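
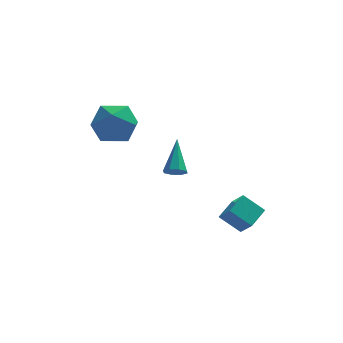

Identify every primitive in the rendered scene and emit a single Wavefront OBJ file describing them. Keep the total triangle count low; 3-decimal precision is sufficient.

v 3.211 -2.497 -2.356
v 3.588 -3.074 -1.645
v 2.363 -2.179 -1.648
v 2.74 -2.755 -0.937
v 3.82 -1.665 -2.003
v 4.197 -2.241 -1.292
v 2.972 -1.346 -1.295
v 3.349 -1.923 -0.584
v 0.887 1.399 -1.125
v 1.398 1.454 -1.253
v 1.053 2.701 0.105
v 1.156 1.693 -1.474
v 0.757 1.76 -1.491
v 0.433 1.616 -1.293
v 0.375 1.344 -0.998
v 0.617 1.104 -0.777
v 1.016 1.037 -0.76
v 1.34 1.182 -0.958
v -1.486 2.418 0.812
v -0.607 2.18 1.491
v -2.573 1.36 1.849
v -1.694 1.122 2.528
v -2.134 2.169 2.513
v -1.462 2.823 1.873
v -1.718 0.717 1.467
v -1.046 1.371 0.827
v -0.751 1.129 1.896
v -1.008 2.027 2.543
v -2.172 1.513 0.797
v -2.429 2.411 1.444
f 2 4 1
f 5 2 1
f 1 4 3
f 3 5 1
f 2 8 4
f 6 2 5
f 6 8 2
f 4 8 3
f 7 5 3
f 3 8 7
f 7 6 5
f 8 6 7
f 10 9 12
f 10 12 11
f 12 9 13
f 12 13 11
f 13 9 14
f 13 14 11
f 14 9 15
f 14 15 11
f 15 9 16
f 15 16 11
f 16 9 17
f 16 17 11
f 17 9 18
f 17 18 11
f 18 9 10
f 18 10 11
f 19 30 24
f 19 24 20
f 19 20 26
f 19 26 29
f 19 29 30
f 20 24 28
f 24 30 23
f 30 29 21
f 29 26 25
f 26 20 27
f 22 28 23
f 22 23 21
f 22 21 25
f 22 25 27
f 22 27 28
f 23 28 24
f 21 23 30
f 25 21 29
f 27 25 26
f 28 27 20



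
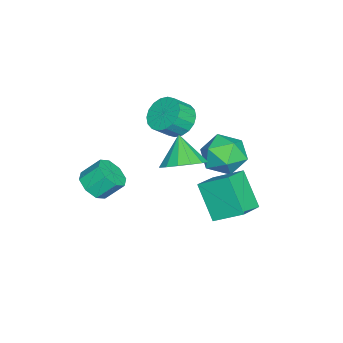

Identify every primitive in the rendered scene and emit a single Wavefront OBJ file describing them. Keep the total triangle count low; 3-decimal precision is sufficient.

v -2.909 -0.866 -0.656
v -2.095 -0.521 -1.003
v -1.517 -1.109 -0.231
v -2.331 -1.454 0.116
v -2.2 -0.237 -0.709
v -1.621 -0.824 0.064
v -2.445 -0.077 -0.403
v -1.866 -0.665 0.369
v -2.782 -0.073 -0.148
v -2.204 -0.661 0.624
v -3.144 -0.227 0.006
v -2.566 -0.815 0.779
v -3.46 -0.507 0.029
v -2.882 -1.095 0.802
v -3.667 -0.859 -0.083
v -3.088 -1.446 0.689
v -3.723 -1.211 -0.309
v -3.145 -1.799 0.463
v -3.619 -1.496 -0.604
v -3.04 -2.083 0.169
v -3.374 -1.655 -0.909
v -2.795 -2.243 -0.137
v -3.036 -1.659 -1.164
v -2.458 -2.247 -0.392
v -2.674 -1.505 -1.319
v -2.096 -2.093 -0.546
v -2.358 -1.225 -1.342
v -1.78 -1.813 -0.569
v -2.152 -0.874 -1.229
v -1.573 -1.461 -0.457
v 1.076 0.386 -0.286
v 1.92 -0.151 0.122
v 0.204 -0.066 0.926
v 1.957 0.362 0.34
v 1.757 0.882 0.39
v 1.376 1.269 0.259
v 0.914 1.419 -0.018
v 0.495 1.293 -0.366
v 0.233 0.923 -0.693
v 0.196 0.409 -0.911
v 0.396 -0.111 -0.961
v 0.777 -0.497 -0.831
v 1.239 -0.648 -0.554
v 1.657 -0.521 -0.205
v -2.335 0.832 -3.814
v -1.029 0.451 -3.312
v -2.257 2.237 -2.951
v -0.951 1.856 -2.449
v -1.449 1.764 -5.411
v -0.143 1.383 -4.909
v -1.371 3.169 -4.548
v -0.065 2.788 -4.046
v 1.466 -3.534 -2.208
v 1.825 -4.031 -1.619
v 1.572 -3.223 -0.783
v 1.214 -2.726 -1.372
v 2.25 -3.619 -1.889
v 1.997 -2.811 -1.053
v 2.216 -3.157 -2.346
v 1.963 -2.349 -1.51
v 1.743 -2.916 -2.722
v 1.49 -2.108 -1.886
v 1.108 -3.037 -2.797
v 0.855 -2.229 -1.961
v 0.683 -3.449 -2.527
v 0.43 -2.641 -1.691
v 0.717 -3.911 -2.07
v 0.464 -3.103 -1.234
v 1.19 -4.152 -1.694
v 0.937 -3.344 -0.858
v -2.969 2.262 -2.739
v -2.058 1.527 -2.538
v -4.142 0.753 -2.942
v -3.231 0.018 -2.741
v -3.653 0.695 -1.861
v -2.928 1.628 -1.736
v -3.272 0.652 -3.744
v -2.547 1.585 -3.619
v -2.245 0.532 -3.16
v -2.48 0.558 -1.995
v -3.72 1.722 -3.485
v -3.955 1.748 -2.32
f 2 1 5
f 2 5 3
f 3 5 6
f 3 6 4
f 5 1 7
f 5 7 6
f 6 7 8
f 6 8 4
f 7 1 9
f 7 9 8
f 8 9 10
f 8 10 4
f 9 1 11
f 9 11 10
f 10 11 12
f 10 12 4
f 11 1 13
f 11 13 12
f 12 13 14
f 12 14 4
f 13 1 15
f 13 15 14
f 14 15 16
f 14 16 4
f 15 1 17
f 15 17 16
f 16 17 18
f 16 18 4
f 17 1 19
f 17 19 18
f 18 19 20
f 18 20 4
f 19 1 21
f 19 21 20
f 20 21 22
f 20 22 4
f 21 1 23
f 21 23 22
f 22 23 24
f 22 24 4
f 23 1 25
f 23 25 24
f 24 25 26
f 24 26 4
f 25 1 27
f 25 27 26
f 26 27 28
f 26 28 4
f 27 1 29
f 27 29 28
f 28 29 30
f 28 30 4
f 29 1 2
f 29 2 30
f 30 2 3
f 30 3 4
f 32 31 34
f 32 34 33
f 34 31 35
f 34 35 33
f 35 31 36
f 35 36 33
f 36 31 37
f 36 37 33
f 37 31 38
f 37 38 33
f 38 31 39
f 38 39 33
f 39 31 40
f 39 40 33
f 40 31 41
f 40 41 33
f 41 31 42
f 41 42 33
f 42 31 43
f 42 43 33
f 43 31 44
f 43 44 33
f 44 31 32
f 44 32 33
f 46 48 45
f 49 46 45
f 45 48 47
f 47 49 45
f 46 52 48
f 50 46 49
f 50 52 46
f 48 52 47
f 51 49 47
f 47 52 51
f 51 50 49
f 52 50 51
f 54 53 57
f 54 57 55
f 55 57 58
f 55 58 56
f 57 53 59
f 57 59 58
f 58 59 60
f 58 60 56
f 59 53 61
f 59 61 60
f 60 61 62
f 60 62 56
f 61 53 63
f 61 63 62
f 62 63 64
f 62 64 56
f 63 53 65
f 63 65 64
f 64 65 66
f 64 66 56
f 65 53 67
f 65 67 66
f 66 67 68
f 66 68 56
f 67 53 69
f 67 69 68
f 68 69 70
f 68 70 56
f 69 53 54
f 69 54 70
f 70 54 55
f 70 55 56
f 71 82 76
f 71 76 72
f 71 72 78
f 71 78 81
f 71 81 82
f 72 76 80
f 76 82 75
f 82 81 73
f 81 78 77
f 78 72 79
f 74 80 75
f 74 75 73
f 74 73 77
f 74 77 79
f 74 79 80
f 75 80 76
f 73 75 82
f 77 73 81
f 79 77 78
f 80 79 72



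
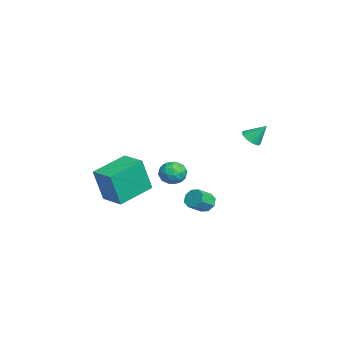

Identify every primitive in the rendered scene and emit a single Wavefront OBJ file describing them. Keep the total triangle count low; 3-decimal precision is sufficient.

v 1.744 -0.237 0.106
v 2.206 -0.787 -0.055
v 0.834 -0.873 -0.325
v 1.296 -1.423 -0.486
v 1.148 -1.261 0.216
v 1.71 -0.868 0.483
v 1.33 -0.792 -0.863
v 1.892 -0.399 -0.596
v 1.95 -1.13 -0.654
v 1.837 -1.42 0.013
v 1.203 -0.24 -0.393
v 1.09 -0.53 0.274
v 2.055 -0.456 0.063
v 0.985 -1.204 -0.443
v 0.898 -1.109 -0.03
v 1.169 -1.432 -0.125
v 1.763 -0.504 0.379
v 2.034 -0.827 0.285
v 1.413 -1.106 0.444
v 1.006 -0.833 -0.665
v 1.277 -1.156 -0.759
v 1.871 -0.228 -0.255
v 2.142 -0.551 -0.35
v 1.627 -0.554 -0.824
v 2.176 -0.981 -0.383
v 1.641 -1.355 -0.637
v 1.661 -0.984 -0.858
v 1.992 -0.753 -0.702
v 2.109 -1.152 0.009
v 1.574 -1.526 -0.245
v 1.487 -1.431 0.168
v 1.818 -1.199 0.325
v 1.959 -1.353 -0.343
v 1.466 -0.134 -0.135
v 0.931 -0.508 -0.389
v 1.222 -0.461 -0.705
v 1.553 -0.229 -0.548
v 1.399 -0.305 0.257
v 0.864 -0.679 0.003
v 1.048 -0.907 0.322
v 1.379 -0.676 0.478
v 1.081 -0.307 -0.037
v 3.179 2.72 2.757
v 3.452 2.319 3.056
v 3.301 3.42 3.583
v 3.664 2.459 2.906
v 3.746 2.67 2.716
v 3.676 2.894 2.537
v 3.473 3.071 2.417
v 3.191 3.154 2.387
v 2.907 3.121 2.457
v 2.695 2.981 2.607
v 2.613 2.771 2.797
v 2.683 2.547 2.976
v 2.886 2.369 3.096
v 3.167 2.286 3.126
v -2.101 1.032 -4.021
v -1.615 1.4 -4.009
v -1.112 0.715 -3.427
v -1.599 0.348 -3.439
v -1.91 1.483 -3.657
v -1.407 0.798 -3.075
v -2.317 1.302 -3.518
v -1.814 0.617 -2.936
v -2.598 0.963 -3.674
v -2.095 0.278 -3.092
v -2.588 0.665 -4.033
v -2.085 -0.02 -3.451
v -2.293 0.582 -4.385
v -1.79 -0.103 -3.803
v -1.886 0.763 -4.524
v -1.383 0.078 -3.942
v -1.605 1.102 -4.368
v -1.102 0.417 -3.786
v -2.362 -4.108 -3.727
v -2.186 -4.607 -1.746
v -3.643 -2.5 -3.208
v -3.467 -2.999 -1.228
v -1.253 -3.261 -3.612
v -1.077 -3.76 -1.632
v -2.534 -1.653 -3.094
v -2.358 -2.152 -1.113
f 1 38 17
f 38 12 41
f 17 41 6
f 38 41 17
f 1 17 13
f 17 6 18
f 13 18 2
f 17 18 13
f 1 13 22
f 13 2 23
f 22 23 8
f 13 23 22
f 1 22 34
f 22 8 37
f 34 37 11
f 22 37 34
f 1 34 38
f 34 11 42
f 38 42 12
f 34 42 38
f 2 18 29
f 18 6 32
f 29 32 10
f 18 32 29
f 6 41 19
f 41 12 40
f 19 40 5
f 41 40 19
f 12 42 39
f 42 11 35
f 39 35 3
f 42 35 39
f 11 37 36
f 37 8 24
f 36 24 7
f 37 24 36
f 8 23 28
f 23 2 25
f 28 25 9
f 23 25 28
f 4 30 16
f 30 10 31
f 16 31 5
f 30 31 16
f 4 16 14
f 16 5 15
f 14 15 3
f 16 15 14
f 4 14 21
f 14 3 20
f 21 20 7
f 14 20 21
f 4 21 26
f 21 7 27
f 26 27 9
f 21 27 26
f 4 26 30
f 26 9 33
f 30 33 10
f 26 33 30
f 5 31 19
f 31 10 32
f 19 32 6
f 31 32 19
f 3 15 39
f 15 5 40
f 39 40 12
f 15 40 39
f 7 20 36
f 20 3 35
f 36 35 11
f 20 35 36
f 9 27 28
f 27 7 24
f 28 24 8
f 27 24 28
f 10 33 29
f 33 9 25
f 29 25 2
f 33 25 29
f 44 43 46
f 44 46 45
f 46 43 47
f 46 47 45
f 47 43 48
f 47 48 45
f 48 43 49
f 48 49 45
f 49 43 50
f 49 50 45
f 50 43 51
f 50 51 45
f 51 43 52
f 51 52 45
f 52 43 53
f 52 53 45
f 53 43 54
f 53 54 45
f 54 43 55
f 54 55 45
f 55 43 56
f 55 56 45
f 56 43 44
f 56 44 45
f 58 57 61
f 58 61 59
f 59 61 62
f 59 62 60
f 61 57 63
f 61 63 62
f 62 63 64
f 62 64 60
f 63 57 65
f 63 65 64
f 64 65 66
f 64 66 60
f 65 57 67
f 65 67 66
f 66 67 68
f 66 68 60
f 67 57 69
f 67 69 68
f 68 69 70
f 68 70 60
f 69 57 71
f 69 71 70
f 70 71 72
f 70 72 60
f 71 57 73
f 71 73 72
f 72 73 74
f 72 74 60
f 73 57 58
f 73 58 74
f 74 58 59
f 74 59 60
f 76 78 75
f 79 76 75
f 75 78 77
f 77 79 75
f 76 82 78
f 80 76 79
f 80 82 76
f 78 82 77
f 81 79 77
f 77 82 81
f 81 80 79
f 82 80 81



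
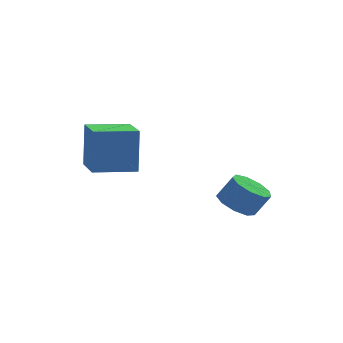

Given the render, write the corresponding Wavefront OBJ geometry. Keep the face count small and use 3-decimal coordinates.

v -2.102 -0.243 1.002
v -1.935 0.186 3.071
v -2.028 1.752 0.581
v -1.86 2.181 2.651
v -0.22 -0.341 0.869
v -0.052 0.088 2.939
v -0.145 1.654 0.449
v 0.022 2.083 2.518
v 3.226 -2.456 -0.437
v 3.781 -1.769 -0.694
v 4.409 -1.896 0.32
v 3.854 -2.584 0.577
v 3.295 -1.542 -0.365
v 3.923 -1.669 0.65
v 2.777 -1.743 -0.069
v 3.405 -1.87 0.945
v 2.469 -2.277 0.054
v 3.097 -2.405 1.068
v 2.515 -2.896 -0.053
v 3.143 -3.024 0.962
v 2.894 -3.309 -0.339
v 3.522 -3.436 0.675
v 3.428 -3.323 -0.672
v 4.056 -3.45 0.343
v 3.868 -2.931 -0.894
v 4.496 -3.059 0.12
v 4.007 -2.317 -0.903
v 4.635 -2.445 0.111
f 2 4 1
f 5 2 1
f 1 4 3
f 3 5 1
f 2 8 4
f 6 2 5
f 6 8 2
f 4 8 3
f 7 5 3
f 3 8 7
f 7 6 5
f 8 6 7
f 10 9 13
f 10 13 11
f 11 13 14
f 11 14 12
f 13 9 15
f 13 15 14
f 14 15 16
f 14 16 12
f 15 9 17
f 15 17 16
f 16 17 18
f 16 18 12
f 17 9 19
f 17 19 18
f 18 19 20
f 18 20 12
f 19 9 21
f 19 21 20
f 20 21 22
f 20 22 12
f 21 9 23
f 21 23 22
f 22 23 24
f 22 24 12
f 23 9 25
f 23 25 24
f 24 25 26
f 24 26 12
f 25 9 27
f 25 27 26
f 26 27 28
f 26 28 12
f 27 9 10
f 27 10 28
f 28 10 11
f 28 11 12



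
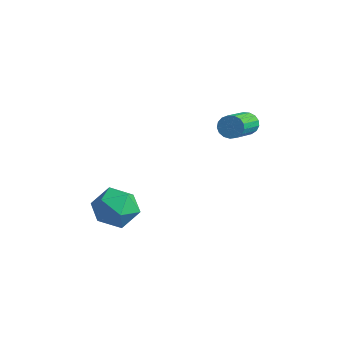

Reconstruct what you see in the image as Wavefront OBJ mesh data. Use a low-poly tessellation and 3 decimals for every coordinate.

v 0.173 2.67 2.3
v 0.406 2.998 2.771
v 1.12 1.398 3.532
v 0.887 1.07 3.06
v 0.135 2.922 2.865
v 0.85 1.322 3.625
v -0.127 2.788 2.829
v 0.587 1.188 3.59
v -0.321 2.627 2.672
v 0.394 1.027 3.433
v -0.401 2.475 2.43
v 0.313 0.876 3.19
v -0.35 2.369 2.158
v 0.364 0.769 2.918
v -0.179 2.331 1.918
v 0.535 0.731 2.678
v 0.072 2.371 1.766
v 0.787 0.771 2.526
v 0.347 2.48 1.736
v 1.061 0.88 2.496
v 0.581 2.632 1.835
v 1.296 1.032 2.596
v 0.723 2.792 2.041
v 1.437 1.193 2.801
v 0.738 2.925 2.306
v 1.452 1.325 3.066
v 0.624 2.999 2.569
v 1.338 1.399 3.33
v -3.779 -1.794 -1.793
v -3.16 -0.936 -2.357
v -3.02 -3.124 -2.983
v -2.401 -2.266 -3.547
v -2.117 -2.569 -2.423
v -2.586 -1.747 -1.687
v -3.594 -2.313 -3.653
v -4.063 -1.491 -2.917
v -3.046 -1.257 -3.506
v -2.133 -1.415 -2.746
v -4.047 -2.645 -2.594
v -3.134 -2.803 -1.834
f 2 1 5
f 2 5 3
f 3 5 6
f 3 6 4
f 5 1 7
f 5 7 6
f 6 7 8
f 6 8 4
f 7 1 9
f 7 9 8
f 8 9 10
f 8 10 4
f 9 1 11
f 9 11 10
f 10 11 12
f 10 12 4
f 11 1 13
f 11 13 12
f 12 13 14
f 12 14 4
f 13 1 15
f 13 15 14
f 14 15 16
f 14 16 4
f 15 1 17
f 15 17 16
f 16 17 18
f 16 18 4
f 17 1 19
f 17 19 18
f 18 19 20
f 18 20 4
f 19 1 21
f 19 21 20
f 20 21 22
f 20 22 4
f 21 1 23
f 21 23 22
f 22 23 24
f 22 24 4
f 23 1 25
f 23 25 24
f 24 25 26
f 24 26 4
f 25 1 27
f 25 27 26
f 26 27 28
f 26 28 4
f 27 1 2
f 27 2 28
f 28 2 3
f 28 3 4
f 29 40 34
f 29 34 30
f 29 30 36
f 29 36 39
f 29 39 40
f 30 34 38
f 34 40 33
f 40 39 31
f 39 36 35
f 36 30 37
f 32 38 33
f 32 33 31
f 32 31 35
f 32 35 37
f 32 37 38
f 33 38 34
f 31 33 40
f 35 31 39
f 37 35 36
f 38 37 30



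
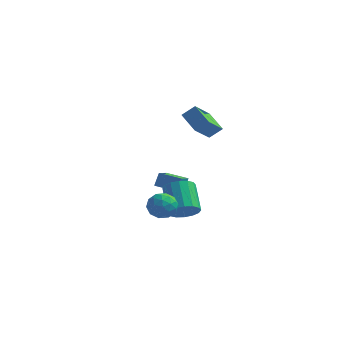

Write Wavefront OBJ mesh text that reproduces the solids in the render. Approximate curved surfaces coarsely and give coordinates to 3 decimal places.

v -0.658 -0.484 -1.021
v 0.083 -0.372 -0.621
v -0.701 0.796 0.502
v -1.442 0.684 0.101
v 0.079 -0.069 -0.939
v -0.705 1.1 0.184
v -0.123 0.123 -1.28
v -0.907 1.292 -0.157
v -0.468 0.153 -1.551
v -1.252 1.321 -0.428
v -0.864 0.011 -1.681
v -1.648 1.18 -0.558
v -1.205 -0.263 -1.633
v -1.989 0.906 -0.511
v -1.399 -0.596 -1.422
v -2.183 0.572 -0.299
v -1.395 -0.9 -1.104
v -2.179 0.269 0.019
v -1.193 -1.092 -0.763
v -1.977 0.077 0.36
v -0.848 -1.121 -0.492
v -1.632 0.047 0.631
v -0.452 -0.98 -0.362
v -1.236 0.189 0.761
v -0.111 -0.706 -0.409
v -0.895 0.463 0.713
v -0.782 -2.088 0.88
v -0.372 -2.219 0.169
v -1.388 -3.281 0.751
v -0.978 -3.412 0.04
v -0.567 -3.409 0.762
v -0.193 -2.672 0.842
v -1.567 -2.828 0.078
v -1.193 -2.091 0.158
v -0.857 -2.677 -0.326
v -0.239 -3.036 0.097
v -1.521 -2.464 0.823
v -0.903 -2.823 1.246
v -0.524 -2.049 0.536
v -1.236 -3.451 0.384
v -0.994 -3.45 0.809
v -0.754 -3.527 0.391
v -0.419 -2.315 0.931
v -0.178 -2.392 0.514
v -0.292 -3.092 0.862
v -1.582 -3.108 0.406
v -1.341 -3.185 -0.011
v -1.006 -1.973 0.529
v -0.766 -2.05 0.111
v -1.468 -2.408 0.058
v -0.568 -2.395 -0.173
v -0.924 -3.096 -0.249
v -1.271 -2.753 -0.227
v -1.051 -2.319 -0.18
v -0.205 -2.606 0.076
v -0.561 -3.307 -0
v -0.319 -3.306 0.424
v -0.1 -2.872 0.471
v -0.49 -2.875 -0.216
v -1.199 -2.193 0.92
v -1.555 -2.894 0.844
v -1.66 -2.628 0.449
v -1.441 -2.194 0.496
v -0.836 -2.404 1.169
v -1.192 -3.105 1.093
v -0.709 -3.181 1.1
v -0.489 -2.747 1.147
v -1.27 -2.625 1.136
v -1.356 2.551 3.345
v -2.376 3.227 4.003
v -1.115 3.946 2.283
v -2.136 4.623 2.941
v -0.744 2.897 3.939
v -1.765 3.574 4.597
v -0.504 4.293 2.877
v -1.524 4.969 3.535
v -3.191 1.543 -0.574
v -3.087 1.911 0.196
v -3.328 2.825 -1.168
v -3.224 3.193 -0.398
v -1.956 1.587 -0.762
v -1.852 1.955 0.008
v -2.093 2.869 -1.356
v -1.989 3.237 -0.586
f 2 1 5
f 2 5 3
f 3 5 6
f 3 6 4
f 5 1 7
f 5 7 6
f 6 7 8
f 6 8 4
f 7 1 9
f 7 9 8
f 8 9 10
f 8 10 4
f 9 1 11
f 9 11 10
f 10 11 12
f 10 12 4
f 11 1 13
f 11 13 12
f 12 13 14
f 12 14 4
f 13 1 15
f 13 15 14
f 14 15 16
f 14 16 4
f 15 1 17
f 15 17 16
f 16 17 18
f 16 18 4
f 17 1 19
f 17 19 18
f 18 19 20
f 18 20 4
f 19 1 21
f 19 21 20
f 20 21 22
f 20 22 4
f 21 1 23
f 21 23 22
f 22 23 24
f 22 24 4
f 23 1 25
f 23 25 24
f 24 25 26
f 24 26 4
f 25 1 2
f 25 2 26
f 26 2 3
f 26 3 4
f 27 64 43
f 64 38 67
f 43 67 32
f 64 67 43
f 27 43 39
f 43 32 44
f 39 44 28
f 43 44 39
f 27 39 48
f 39 28 49
f 48 49 34
f 39 49 48
f 27 48 60
f 48 34 63
f 60 63 37
f 48 63 60
f 27 60 64
f 60 37 68
f 64 68 38
f 60 68 64
f 28 44 55
f 44 32 58
f 55 58 36
f 44 58 55
f 32 67 45
f 67 38 66
f 45 66 31
f 67 66 45
f 38 68 65
f 68 37 61
f 65 61 29
f 68 61 65
f 37 63 62
f 63 34 50
f 62 50 33
f 63 50 62
f 34 49 54
f 49 28 51
f 54 51 35
f 49 51 54
f 30 56 42
f 56 36 57
f 42 57 31
f 56 57 42
f 30 42 40
f 42 31 41
f 40 41 29
f 42 41 40
f 30 40 47
f 40 29 46
f 47 46 33
f 40 46 47
f 30 47 52
f 47 33 53
f 52 53 35
f 47 53 52
f 30 52 56
f 52 35 59
f 56 59 36
f 52 59 56
f 31 57 45
f 57 36 58
f 45 58 32
f 57 58 45
f 29 41 65
f 41 31 66
f 65 66 38
f 41 66 65
f 33 46 62
f 46 29 61
f 62 61 37
f 46 61 62
f 35 53 54
f 53 33 50
f 54 50 34
f 53 50 54
f 36 59 55
f 59 35 51
f 55 51 28
f 59 51 55
f 70 72 69
f 73 70 69
f 69 72 71
f 71 73 69
f 70 76 72
f 74 70 73
f 74 76 70
f 72 76 71
f 75 73 71
f 71 76 75
f 75 74 73
f 76 74 75
f 78 80 77
f 81 78 77
f 77 80 79
f 79 81 77
f 78 84 80
f 82 78 81
f 82 84 78
f 80 84 79
f 83 81 79
f 79 84 83
f 83 82 81
f 84 82 83



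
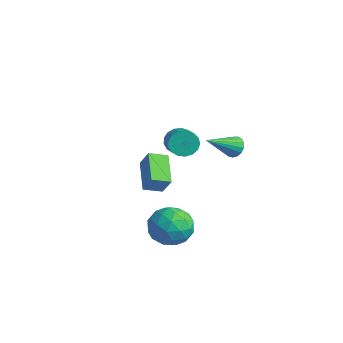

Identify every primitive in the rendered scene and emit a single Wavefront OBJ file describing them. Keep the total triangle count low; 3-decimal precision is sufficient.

v 2.264 1.157 0.635
v 2.565 0.852 0.133
v 2.276 -0.557 1.685
v 2.803 0.961 0.309
v 2.918 1.116 0.56
v 2.883 1.279 0.828
v 2.706 1.415 1.052
v 2.428 1.492 1.18
v 2.112 1.492 1.184
v 1.831 1.415 1.062
v 1.649 1.279 0.842
v 1.608 1.116 0.575
v 1.717 0.961 0.322
v 1.952 0.852 0.14
v 2.258 0.813 0.072
v -3.669 1.916 -2.12
v -3.265 2.185 -2.819
v -2.228 1.772 -2.378
v -2.631 1.504 -1.68
v -3.245 2.503 -2.566
v -2.208 2.091 -2.126
v -3.323 2.687 -2.212
v -2.286 2.275 -1.771
v -3.479 2.695 -1.836
v -2.442 2.282 -1.396
v -3.679 2.524 -1.526
v -2.642 2.111 -1.085
v -3.877 2.214 -1.352
v -2.84 1.801 -0.911
v -4.026 1.836 -1.354
v -2.989 1.423 -0.913
v -4.094 1.476 -1.531
v -3.057 1.063 -1.09
v -4.064 1.217 -1.844
v -3.027 0.804 -1.403
v -3.944 1.118 -2.219
v -2.907 0.706 -1.779
v -3.76 1.203 -2.573
v -2.723 0.79 -2.132
v -3.556 1.45 -2.822
v -2.519 1.038 -2.381
v -3.377 1.805 -2.911
v -2.34 1.392 -2.47
v 3.499 -2.312 -3.712
v 4.193 -2.752 -2.797
v 2.087 -3.648 -3.283
v 2.781 -4.088 -2.368
v 2.283 -2.967 -2.278
v 3.156 -2.141 -2.543
v 3.124 -4.259 -3.537
v 3.997 -3.433 -3.802
v 3.961 -3.955 -2.689
v 3.442 -3.157 -1.91
v 2.838 -3.243 -4.17
v 2.319 -2.445 -3.391
v 3.97 -2.415 -3.292
v 2.31 -3.985 -2.788
v 2.017 -3.326 -2.735
v 2.426 -3.585 -2.197
v 3.36 -2.056 -3.143
v 3.768 -2.314 -2.605
v 2.646 -2.44 -2.3
v 2.512 -4.086 -3.475
v 2.92 -4.344 -2.937
v 3.854 -2.815 -3.883
v 4.263 -3.074 -3.345
v 3.634 -3.96 -3.78
v 4.242 -3.381 -2.69
v 3.412 -4.166 -2.439
v 3.613 -4.266 -3.126
v 4.126 -3.781 -3.281
v 3.936 -2.911 -2.233
v 3.107 -3.697 -1.981
v 2.814 -3.037 -1.928
v 3.327 -2.552 -2.084
v 3.8 -3.619 -2.17
v 3.173 -2.703 -4.099
v 2.344 -3.489 -3.847
v 2.953 -3.848 -3.996
v 3.466 -3.363 -4.152
v 2.868 -2.234 -3.641
v 2.038 -3.019 -3.39
v 2.154 -2.619 -2.799
v 2.667 -2.134 -2.954
v 2.48 -2.781 -3.91
v -0.275 -2.731 -0.475
v 0.344 -2.623 0.5
v 0.052 -1.795 -0.787
v 0.671 -1.686 0.188
v 1.209 -3.534 -1.328
v 1.828 -3.425 -0.353
v 1.536 -2.597 -1.64
v 2.155 -2.489 -0.665
f 2 1 4
f 2 4 3
f 4 1 5
f 4 5 3
f 5 1 6
f 5 6 3
f 6 1 7
f 6 7 3
f 7 1 8
f 7 8 3
f 8 1 9
f 8 9 3
f 9 1 10
f 9 10 3
f 10 1 11
f 10 11 3
f 11 1 12
f 11 12 3
f 12 1 13
f 12 13 3
f 13 1 14
f 13 14 3
f 14 1 15
f 14 15 3
f 15 1 2
f 15 2 3
f 17 16 20
f 17 20 18
f 18 20 21
f 18 21 19
f 20 16 22
f 20 22 21
f 21 22 23
f 21 23 19
f 22 16 24
f 22 24 23
f 23 24 25
f 23 25 19
f 24 16 26
f 24 26 25
f 25 26 27
f 25 27 19
f 26 16 28
f 26 28 27
f 27 28 29
f 27 29 19
f 28 16 30
f 28 30 29
f 29 30 31
f 29 31 19
f 30 16 32
f 30 32 31
f 31 32 33
f 31 33 19
f 32 16 34
f 32 34 33
f 33 34 35
f 33 35 19
f 34 16 36
f 34 36 35
f 35 36 37
f 35 37 19
f 36 16 38
f 36 38 37
f 37 38 39
f 37 39 19
f 38 16 40
f 38 40 39
f 39 40 41
f 39 41 19
f 40 16 42
f 40 42 41
f 41 42 43
f 41 43 19
f 42 16 17
f 42 17 43
f 43 17 18
f 43 18 19
f 44 81 60
f 81 55 84
f 60 84 49
f 81 84 60
f 44 60 56
f 60 49 61
f 56 61 45
f 60 61 56
f 44 56 65
f 56 45 66
f 65 66 51
f 56 66 65
f 44 65 77
f 65 51 80
f 77 80 54
f 65 80 77
f 44 77 81
f 77 54 85
f 81 85 55
f 77 85 81
f 45 61 72
f 61 49 75
f 72 75 53
f 61 75 72
f 49 84 62
f 84 55 83
f 62 83 48
f 84 83 62
f 55 85 82
f 85 54 78
f 82 78 46
f 85 78 82
f 54 80 79
f 80 51 67
f 79 67 50
f 80 67 79
f 51 66 71
f 66 45 68
f 71 68 52
f 66 68 71
f 47 73 59
f 73 53 74
f 59 74 48
f 73 74 59
f 47 59 57
f 59 48 58
f 57 58 46
f 59 58 57
f 47 57 64
f 57 46 63
f 64 63 50
f 57 63 64
f 47 64 69
f 64 50 70
f 69 70 52
f 64 70 69
f 47 69 73
f 69 52 76
f 73 76 53
f 69 76 73
f 48 74 62
f 74 53 75
f 62 75 49
f 74 75 62
f 46 58 82
f 58 48 83
f 82 83 55
f 58 83 82
f 50 63 79
f 63 46 78
f 79 78 54
f 63 78 79
f 52 70 71
f 70 50 67
f 71 67 51
f 70 67 71
f 53 76 72
f 76 52 68
f 72 68 45
f 76 68 72
f 87 89 86
f 90 87 86
f 86 89 88
f 88 90 86
f 87 93 89
f 91 87 90
f 91 93 87
f 89 93 88
f 92 90 88
f 88 93 92
f 92 91 90
f 93 91 92



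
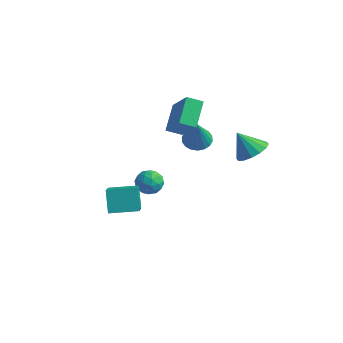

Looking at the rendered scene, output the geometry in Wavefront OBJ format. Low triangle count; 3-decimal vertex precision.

v -1.805 0.84 0.893
v -2.278 1.981 1.778
v -1.223 1.325 0.579
v -1.697 2.466 1.463
v -0.583 0.274 2.277
v -1.057 1.415 3.161
v -0.002 0.759 1.962
v -0.475 1.9 2.847
v -2.61 -2.167 -3.199
v -1.549 -3.571 -1.982
v -3.127 -1.685 -2.192
v -2.066 -3.09 -0.975
v -1.554 -1.27 -3.085
v -0.493 -2.675 -1.868
v -2.071 -0.789 -2.078
v -1.01 -2.193 -0.861
v -1.676 3.031 -0.922
v -1.045 3.375 -0.975
v -1.164 2.349 0.742
v -1.233 3.591 -0.829
v -1.507 3.695 -0.702
v -1.815 3.668 -0.618
v -2.096 3.515 -0.595
v -2.293 3.266 -0.636
v -2.368 2.97 -0.734
v -2.306 2.687 -0.87
v -2.119 2.471 -1.015
v -1.844 2.367 -1.143
v -1.536 2.394 -1.226
v -1.255 2.547 -1.25
v -1.058 2.796 -1.208
v -0.983 3.092 -1.11
v -2.918 1.839 -4.059
v -2.535 1.57 -3.491
v -3.785 1.05 -3.849
v -3.402 0.781 -3.281
v -3.694 1.456 -3.241
v -3.158 1.943 -3.372
v -3.162 0.677 -3.968
v -2.626 1.164 -4.099
v -2.686 0.851 -3.435
v -3.015 1.333 -2.986
v -3.305 1.287 -4.354
v -3.634 1.769 -3.905
v -2.65 1.773 -3.794
v -3.67 0.847 -3.546
v -3.841 1.243 -3.523
v -3.616 1.085 -3.189
v -3.016 1.993 -3.723
v -2.791 1.835 -3.389
v -3.472 1.768 -3.243
v -3.529 0.785 -3.951
v -3.304 0.627 -3.617
v -2.704 1.535 -4.151
v -2.479 1.377 -3.817
v -2.848 0.852 -4.097
v -2.514 1.193 -3.427
v -3.024 0.73 -3.303
v -2.883 0.668 -3.707
v -2.568 0.955 -3.784
v -2.707 1.476 -3.163
v -3.217 1.013 -3.039
v -3.388 1.409 -3.016
v -3.073 1.696 -3.092
v -2.796 1.054 -3.13
v -3.103 1.607 -4.301
v -3.613 1.144 -4.177
v -3.247 0.924 -4.248
v -2.932 1.211 -4.324
v -3.296 1.89 -4.037
v -3.806 1.427 -3.913
v -3.752 1.665 -3.556
v -3.437 1.952 -3.633
v -3.524 1.566 -4.21
v 1.965 2.336 0.308
v 2.421 1.648 0.508
v 1.215 2.144 1.352
v 2.622 1.982 0.713
v 2.646 2.41 0.81
v 2.488 2.819 0.772
v 2.19 3.098 0.61
v 1.831 3.174 0.366
v 1.508 3.025 0.107
v 1.307 2.691 -0.098
v 1.283 2.263 -0.195
v 1.441 1.854 -0.157
v 1.74 1.574 0.006
v 2.098 1.499 0.249
f 2 4 1
f 5 2 1
f 1 4 3
f 3 5 1
f 2 8 4
f 6 2 5
f 6 8 2
f 4 8 3
f 7 5 3
f 3 8 7
f 7 6 5
f 8 6 7
f 10 12 9
f 13 10 9
f 9 12 11
f 11 13 9
f 10 16 12
f 14 10 13
f 14 16 10
f 12 16 11
f 15 13 11
f 11 16 15
f 15 14 13
f 16 14 15
f 18 17 20
f 18 20 19
f 20 17 21
f 20 21 19
f 21 17 22
f 21 22 19
f 22 17 23
f 22 23 19
f 23 17 24
f 23 24 19
f 24 17 25
f 24 25 19
f 25 17 26
f 25 26 19
f 26 17 27
f 26 27 19
f 27 17 28
f 27 28 19
f 28 17 29
f 28 29 19
f 29 17 30
f 29 30 19
f 30 17 31
f 30 31 19
f 31 17 32
f 31 32 19
f 32 17 18
f 32 18 19
f 33 70 49
f 70 44 73
f 49 73 38
f 70 73 49
f 33 49 45
f 49 38 50
f 45 50 34
f 49 50 45
f 33 45 54
f 45 34 55
f 54 55 40
f 45 55 54
f 33 54 66
f 54 40 69
f 66 69 43
f 54 69 66
f 33 66 70
f 66 43 74
f 70 74 44
f 66 74 70
f 34 50 61
f 50 38 64
f 61 64 42
f 50 64 61
f 38 73 51
f 73 44 72
f 51 72 37
f 73 72 51
f 44 74 71
f 74 43 67
f 71 67 35
f 74 67 71
f 43 69 68
f 69 40 56
f 68 56 39
f 69 56 68
f 40 55 60
f 55 34 57
f 60 57 41
f 55 57 60
f 36 62 48
f 62 42 63
f 48 63 37
f 62 63 48
f 36 48 46
f 48 37 47
f 46 47 35
f 48 47 46
f 36 46 53
f 46 35 52
f 53 52 39
f 46 52 53
f 36 53 58
f 53 39 59
f 58 59 41
f 53 59 58
f 36 58 62
f 58 41 65
f 62 65 42
f 58 65 62
f 37 63 51
f 63 42 64
f 51 64 38
f 63 64 51
f 35 47 71
f 47 37 72
f 71 72 44
f 47 72 71
f 39 52 68
f 52 35 67
f 68 67 43
f 52 67 68
f 41 59 60
f 59 39 56
f 60 56 40
f 59 56 60
f 42 65 61
f 65 41 57
f 61 57 34
f 65 57 61
f 76 75 78
f 76 78 77
f 78 75 79
f 78 79 77
f 79 75 80
f 79 80 77
f 80 75 81
f 80 81 77
f 81 75 82
f 81 82 77
f 82 75 83
f 82 83 77
f 83 75 84
f 83 84 77
f 84 75 85
f 84 85 77
f 85 75 86
f 85 86 77
f 86 75 87
f 86 87 77
f 87 75 88
f 87 88 77
f 88 75 76
f 88 76 77



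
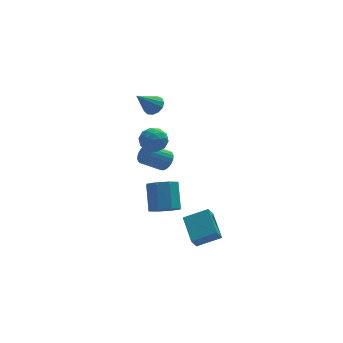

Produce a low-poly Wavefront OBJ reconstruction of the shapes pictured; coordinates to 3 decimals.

v -0.253 3.359 3.214
v 0.293 3.089 3.578
v -1.347 2.861 4.486
v 0.257 3.47 3.695
v 0.058 3.815 3.66
v -0.239 4.016 3.483
v -0.541 4.008 3.221
v -0.752 3.794 2.956
v -0.804 3.442 2.773
v -0.681 3.064 2.73
v -0.423 2.779 2.841
v -0.111 2.679 3.07
v 0.156 2.794 3.344
v -0.568 -1.185 -2.512
v 0.35 -1.02 -2.738
v 0.467 0.209 -1.374
v -0.452 0.045 -1.148
v -0.112 -0.577 -3.099
v 0.005 0.652 -1.734
v -0.841 -0.489 -3.115
v -0.725 0.74 -1.751
v -1.411 -0.809 -2.779
v -1.294 0.42 -1.414
v -1.487 -1.349 -2.286
v -1.37 -0.12 -0.922
v -1.025 -1.792 -1.926
v -0.908 -0.563 -0.561
v -0.295 -1.88 -1.909
v -0.179 -0.651 -0.545
v 0.274 -1.56 -2.246
v 0.391 -0.331 -0.881
v 0.157 1.981 -0.652
v 0.555 1.752 -0.111
v -0.679 1.649 0.753
v -1.077 1.879 0.212
v 0.561 2.026 -0.07
v -0.673 1.923 0.794
v 0.505 2.293 -0.117
v -0.729 2.19 0.747
v 0.397 2.513 -0.247
v -0.837 2.41 0.617
v 0.252 2.651 -0.437
v -0.983 2.549 0.427
v 0.092 2.688 -0.661
v -1.142 2.586 0.203
v -0.058 2.617 -0.883
v -1.292 2.515 -0.019
v -0.174 2.45 -1.07
v -1.409 2.347 -0.206
v -0.241 2.211 -1.193
v -1.475 2.108 -0.329
v -0.247 1.937 -1.234
v -1.481 1.834 -0.37
v -0.191 1.67 -1.187
v -1.425 1.567 -0.323
v -0.083 1.45 -1.057
v -1.317 1.347 -0.193
v 0.063 1.311 -0.867
v -1.172 1.209 -0.003
v 0.222 1.274 -0.643
v -1.012 1.172 0.221
v 0.372 1.345 -0.421
v -0.862 1.243 0.443
v 0.489 1.513 -0.234
v -0.746 1.41 0.63
v -1.359 1.678 1.389
v -0.525 1.979 1.276
v -0.855 0.581 2.184
v -0.021 0.882 2.071
v -0.599 1.344 2.573
v -0.91 2.022 2.081
v -0.47 0.538 1.379
v -0.781 1.216 0.887
v 0.024 1.274 1.27
v -0.055 1.772 2.007
v -1.325 0.788 1.453
v -1.404 1.286 2.19
v -0.986 1.925 1.262
v -0.394 0.635 2.198
v -0.733 0.907 2.492
v -0.243 1.083 2.426
v -1.212 1.95 1.736
v -0.722 2.127 1.669
v -0.766 1.754 2.432
v -0.658 0.433 1.791
v -0.168 0.61 1.724
v -1.137 1.477 1.034
v -0.647 1.653 0.968
v -0.614 0.806 1.028
v -0.173 1.687 1.192
v 0.123 1.042 1.66
v -0.141 0.84 1.253
v -0.324 1.239 0.964
v -0.22 1.98 1.626
v 0.076 1.335 2.094
v -0.263 1.607 2.388
v -0.446 2.006 2.099
v 0.103 1.566 1.622
v -1.456 1.225 1.366
v -1.16 0.58 1.834
v -0.934 0.554 1.361
v -1.117 0.953 1.072
v -1.503 1.518 1.8
v -1.207 0.873 2.268
v -1.056 1.321 2.496
v -1.239 1.72 2.207
v -1.483 0.994 1.838
v 2.06 -2.861 -3.638
v 1.968 -1.058 -2.928
v 0.633 -2.676 -4.291
v 0.541 -0.873 -3.581
v 2.419 -2.567 -4.339
v 2.327 -0.764 -3.629
v 0.992 -2.382 -4.992
v 0.9 -0.579 -4.282
f 2 1 4
f 2 4 3
f 4 1 5
f 4 5 3
f 5 1 6
f 5 6 3
f 6 1 7
f 6 7 3
f 7 1 8
f 7 8 3
f 8 1 9
f 8 9 3
f 9 1 10
f 9 10 3
f 10 1 11
f 10 11 3
f 11 1 12
f 11 12 3
f 12 1 13
f 12 13 3
f 13 1 2
f 13 2 3
f 15 14 18
f 15 18 16
f 16 18 19
f 16 19 17
f 18 14 20
f 18 20 19
f 19 20 21
f 19 21 17
f 20 14 22
f 20 22 21
f 21 22 23
f 21 23 17
f 22 14 24
f 22 24 23
f 23 24 25
f 23 25 17
f 24 14 26
f 24 26 25
f 25 26 27
f 25 27 17
f 26 14 28
f 26 28 27
f 27 28 29
f 27 29 17
f 28 14 30
f 28 30 29
f 29 30 31
f 29 31 17
f 30 14 15
f 30 15 31
f 31 15 16
f 31 16 17
f 33 32 36
f 33 36 34
f 34 36 37
f 34 37 35
f 36 32 38
f 36 38 37
f 37 38 39
f 37 39 35
f 38 32 40
f 38 40 39
f 39 40 41
f 39 41 35
f 40 32 42
f 40 42 41
f 41 42 43
f 41 43 35
f 42 32 44
f 42 44 43
f 43 44 45
f 43 45 35
f 44 32 46
f 44 46 45
f 45 46 47
f 45 47 35
f 46 32 48
f 46 48 47
f 47 48 49
f 47 49 35
f 48 32 50
f 48 50 49
f 49 50 51
f 49 51 35
f 50 32 52
f 50 52 51
f 51 52 53
f 51 53 35
f 52 32 54
f 52 54 53
f 53 54 55
f 53 55 35
f 54 32 56
f 54 56 55
f 55 56 57
f 55 57 35
f 56 32 58
f 56 58 57
f 57 58 59
f 57 59 35
f 58 32 60
f 58 60 59
f 59 60 61
f 59 61 35
f 60 32 62
f 60 62 61
f 61 62 63
f 61 63 35
f 62 32 64
f 62 64 63
f 63 64 65
f 63 65 35
f 64 32 33
f 64 33 65
f 65 33 34
f 65 34 35
f 66 103 82
f 103 77 106
f 82 106 71
f 103 106 82
f 66 82 78
f 82 71 83
f 78 83 67
f 82 83 78
f 66 78 87
f 78 67 88
f 87 88 73
f 78 88 87
f 66 87 99
f 87 73 102
f 99 102 76
f 87 102 99
f 66 99 103
f 99 76 107
f 103 107 77
f 99 107 103
f 67 83 94
f 83 71 97
f 94 97 75
f 83 97 94
f 71 106 84
f 106 77 105
f 84 105 70
f 106 105 84
f 77 107 104
f 107 76 100
f 104 100 68
f 107 100 104
f 76 102 101
f 102 73 89
f 101 89 72
f 102 89 101
f 73 88 93
f 88 67 90
f 93 90 74
f 88 90 93
f 69 95 81
f 95 75 96
f 81 96 70
f 95 96 81
f 69 81 79
f 81 70 80
f 79 80 68
f 81 80 79
f 69 79 86
f 79 68 85
f 86 85 72
f 79 85 86
f 69 86 91
f 86 72 92
f 91 92 74
f 86 92 91
f 69 91 95
f 91 74 98
f 95 98 75
f 91 98 95
f 70 96 84
f 96 75 97
f 84 97 71
f 96 97 84
f 68 80 104
f 80 70 105
f 104 105 77
f 80 105 104
f 72 85 101
f 85 68 100
f 101 100 76
f 85 100 101
f 74 92 93
f 92 72 89
f 93 89 73
f 92 89 93
f 75 98 94
f 98 74 90
f 94 90 67
f 98 90 94
f 109 111 108
f 112 109 108
f 108 111 110
f 110 112 108
f 109 115 111
f 113 109 112
f 113 115 109
f 111 115 110
f 114 112 110
f 110 115 114
f 114 113 112
f 115 113 114



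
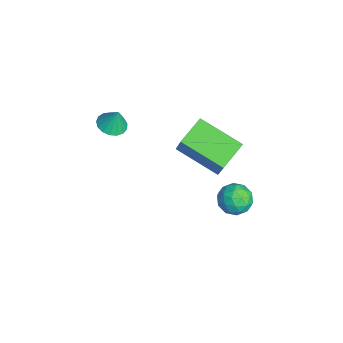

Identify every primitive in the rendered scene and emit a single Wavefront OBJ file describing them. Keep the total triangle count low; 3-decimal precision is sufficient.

v -0.461 0.108 -0.64
v -1.687 -1.429 0.152
v -1.338 1.071 -0.126
v -2.564 -0.466 0.665
v 0.444 0.146 0.835
v -0.782 -1.391 1.626
v -0.433 1.109 1.348
v -1.659 -0.428 2.14
v -2.673 -3.922 1.336
v -2.169 -3.53 1.133
v -2.487 -3.658 2.304
v -2.424 -3.336 1.128
v -2.736 -3.276 1.172
v -3.034 -3.364 1.253
v -3.249 -3.58 1.353
v -3.331 -3.875 1.449
v -3.263 -4.18 1.52
v -3.06 -4.426 1.548
v -2.768 -4.557 1.528
v -2.454 -4.543 1.464
v -2.19 -4.386 1.371
v -2.037 -4.123 1.269
v -2.029 -3.814 1.183
v 2.337 0.775 1.302
v 2.944 0.732 0.833
v 2.456 -0.432 1.567
v 3.063 -0.475 1.098
v 3.113 -0.082 1.755
v 3.039 0.664 1.592
v 2.361 -0.364 0.808
v 2.287 0.382 0.645
v 2.958 0.028 0.528
v 3.423 0.202 1.113
v 1.977 0.098 1.287
v 2.442 0.272 1.872
v 2.63 0.86 1.044
v 2.77 -0.56 1.356
v 2.8 -0.329 1.742
v 3.156 -0.354 1.467
v 2.686 0.82 1.49
v 3.043 0.794 1.214
v 3.142 0.316 1.757
v 2.357 -0.494 1.186
v 2.714 -0.52 0.91
v 2.244 0.654 0.933
v 2.6 0.629 0.658
v 2.258 -0.016 0.643
v 2.995 0.42 0.589
v 3.065 -0.289 0.745
v 2.652 -0.224 0.575
v 2.609 0.215 0.479
v 3.268 0.523 0.933
v 3.338 -0.187 1.089
v 3.368 0.044 1.476
v 3.324 0.483 1.379
v 3.277 0.109 0.754
v 2.062 0.487 1.311
v 2.132 -0.223 1.467
v 2.076 -0.183 1.021
v 2.032 0.256 0.924
v 2.335 0.589 1.655
v 2.405 -0.12 1.811
v 2.791 0.085 1.921
v 2.748 0.524 1.825
v 2.123 0.191 1.646
f 2 4 1
f 5 2 1
f 1 4 3
f 3 5 1
f 2 8 4
f 6 2 5
f 6 8 2
f 4 8 3
f 7 5 3
f 3 8 7
f 7 6 5
f 8 6 7
f 10 9 12
f 10 12 11
f 12 9 13
f 12 13 11
f 13 9 14
f 13 14 11
f 14 9 15
f 14 15 11
f 15 9 16
f 15 16 11
f 16 9 17
f 16 17 11
f 17 9 18
f 17 18 11
f 18 9 19
f 18 19 11
f 19 9 20
f 19 20 11
f 20 9 21
f 20 21 11
f 21 9 22
f 21 22 11
f 22 9 23
f 22 23 11
f 23 9 10
f 23 10 11
f 24 61 40
f 61 35 64
f 40 64 29
f 61 64 40
f 24 40 36
f 40 29 41
f 36 41 25
f 40 41 36
f 24 36 45
f 36 25 46
f 45 46 31
f 36 46 45
f 24 45 57
f 45 31 60
f 57 60 34
f 45 60 57
f 24 57 61
f 57 34 65
f 61 65 35
f 57 65 61
f 25 41 52
f 41 29 55
f 52 55 33
f 41 55 52
f 29 64 42
f 64 35 63
f 42 63 28
f 64 63 42
f 35 65 62
f 65 34 58
f 62 58 26
f 65 58 62
f 34 60 59
f 60 31 47
f 59 47 30
f 60 47 59
f 31 46 51
f 46 25 48
f 51 48 32
f 46 48 51
f 27 53 39
f 53 33 54
f 39 54 28
f 53 54 39
f 27 39 37
f 39 28 38
f 37 38 26
f 39 38 37
f 27 37 44
f 37 26 43
f 44 43 30
f 37 43 44
f 27 44 49
f 44 30 50
f 49 50 32
f 44 50 49
f 27 49 53
f 49 32 56
f 53 56 33
f 49 56 53
f 28 54 42
f 54 33 55
f 42 55 29
f 54 55 42
f 26 38 62
f 38 28 63
f 62 63 35
f 38 63 62
f 30 43 59
f 43 26 58
f 59 58 34
f 43 58 59
f 32 50 51
f 50 30 47
f 51 47 31
f 50 47 51
f 33 56 52
f 56 32 48
f 52 48 25
f 56 48 52



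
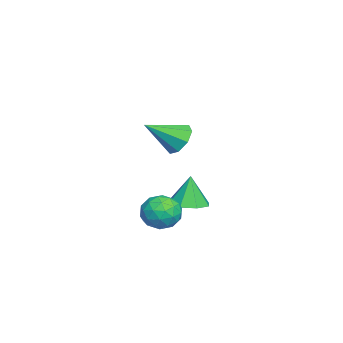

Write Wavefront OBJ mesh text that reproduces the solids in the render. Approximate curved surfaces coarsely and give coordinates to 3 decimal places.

v 0.897 -1.807 -2.452
v 1.58 -1.17 -2.398
v 1.74 -2.63 -3.402
v 2.423 -1.993 -3.348
v 2.221 -2.526 -2.606
v 1.699 -2.017 -2.019
v 1.621 -1.783 -3.781
v 1.099 -1.274 -3.194
v 2.027 -1.155 -3.219
v 2.398 -1.614 -2.493
v 0.922 -2.186 -3.307
v 1.293 -2.645 -2.581
v 1.164 -1.416 -2.341
v 2.156 -2.384 -3.459
v 2.037 -2.697 -3.022
v 2.438 -2.322 -2.991
v 1.234 -1.914 -2.119
v 1.636 -1.54 -2.087
v 2.013 -2.336 -2.209
v 1.684 -2.26 -3.713
v 2.086 -1.886 -3.681
v 0.882 -1.478 -2.809
v 1.283 -1.103 -2.778
v 1.307 -1.464 -3.591
v 1.829 -1.033 -2.792
v 2.324 -1.517 -3.351
v 1.853 -1.393 -3.606
v 1.546 -1.094 -3.26
v 2.046 -1.303 -2.365
v 2.542 -1.786 -2.924
v 2.423 -2.099 -2.488
v 2.117 -1.8 -2.143
v 2.31 -1.294 -2.848
v 0.778 -2.014 -2.876
v 1.274 -2.497 -3.435
v 1.203 -2 -3.657
v 0.897 -1.701 -3.312
v 0.996 -2.283 -2.449
v 1.491 -2.767 -3.008
v 1.774 -2.706 -2.54
v 1.467 -2.407 -2.194
v 1.01 -2.506 -2.952
v -3.56 -1.558 -4.65
v -2.64 -1.792 -4.502
v -3.8 -1.502 -3.07
v -2.743 -1.065 -4.544
v -3.324 -0.628 -4.648
v -4.043 -0.735 -4.753
v -4.479 -1.324 -4.799
v -4.377 -2.051 -4.757
v -3.796 -2.489 -4.653
v -3.077 -2.381 -4.548
v 1.196 -1.214 1.065
v 1.542 -1.547 0.376
v 1.844 -2.546 2.035
v 1.936 -1.137 0.676
v 1.896 -0.772 1.204
v 1.446 -0.666 1.651
v 0.849 -0.882 1.755
v 0.455 -1.292 1.455
v 0.495 -1.657 0.927
v 0.945 -1.762 0.48
f 1 38 17
f 38 12 41
f 17 41 6
f 38 41 17
f 1 17 13
f 17 6 18
f 13 18 2
f 17 18 13
f 1 13 22
f 13 2 23
f 22 23 8
f 13 23 22
f 1 22 34
f 22 8 37
f 34 37 11
f 22 37 34
f 1 34 38
f 34 11 42
f 38 42 12
f 34 42 38
f 2 18 29
f 18 6 32
f 29 32 10
f 18 32 29
f 6 41 19
f 41 12 40
f 19 40 5
f 41 40 19
f 12 42 39
f 42 11 35
f 39 35 3
f 42 35 39
f 11 37 36
f 37 8 24
f 36 24 7
f 37 24 36
f 8 23 28
f 23 2 25
f 28 25 9
f 23 25 28
f 4 30 16
f 30 10 31
f 16 31 5
f 30 31 16
f 4 16 14
f 16 5 15
f 14 15 3
f 16 15 14
f 4 14 21
f 14 3 20
f 21 20 7
f 14 20 21
f 4 21 26
f 21 7 27
f 26 27 9
f 21 27 26
f 4 26 30
f 26 9 33
f 30 33 10
f 26 33 30
f 5 31 19
f 31 10 32
f 19 32 6
f 31 32 19
f 3 15 39
f 15 5 40
f 39 40 12
f 15 40 39
f 7 20 36
f 20 3 35
f 36 35 11
f 20 35 36
f 9 27 28
f 27 7 24
f 28 24 8
f 27 24 28
f 10 33 29
f 33 9 25
f 29 25 2
f 33 25 29
f 44 43 46
f 44 46 45
f 46 43 47
f 46 47 45
f 47 43 48
f 47 48 45
f 48 43 49
f 48 49 45
f 49 43 50
f 49 50 45
f 50 43 51
f 50 51 45
f 51 43 52
f 51 52 45
f 52 43 44
f 52 44 45
f 54 53 56
f 54 56 55
f 56 53 57
f 56 57 55
f 57 53 58
f 57 58 55
f 58 53 59
f 58 59 55
f 59 53 60
f 59 60 55
f 60 53 61
f 60 61 55
f 61 53 62
f 61 62 55
f 62 53 54
f 62 54 55



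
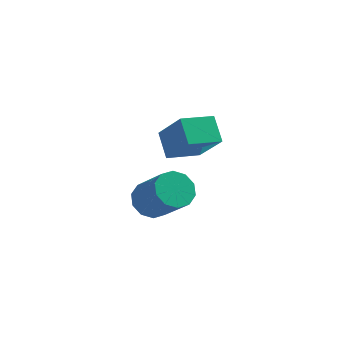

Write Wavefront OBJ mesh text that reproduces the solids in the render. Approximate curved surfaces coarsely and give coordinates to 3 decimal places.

v 2.043 -4.439 2.945
v 1.633 -3.587 3.684
v 1.13 -3.664 1.547
v 0.72 -2.813 2.287
v 3.16 -3.647 2.653
v 2.75 -2.796 3.393
v 2.247 -2.873 1.256
v 1.837 -2.021 1.995
v 0.358 -2.329 -1.89
v 0.978 -1.737 -1.962
v 2.022 -2.66 -0.541
v 1.402 -3.251 -0.47
v 0.631 -1.568 -1.597
v 1.675 -2.49 -0.176
v 0.179 -1.689 -1.344
v 1.223 -2.612 0.077
v -0.204 -2.055 -1.3
v 0.84 -2.978 0.121
v -0.372 -2.525 -1.481
v 0.671 -3.448 -0.06
v -0.262 -2.92 -1.819
v 0.782 -3.843 -0.398
v 0.085 -3.09 -2.184
v 1.129 -4.012 -0.763
v 0.537 -2.968 -2.437
v 1.581 -3.891 -1.016
v 0.92 -2.602 -2.481
v 1.964 -3.525 -1.06
v 1.089 -2.132 -2.3
v 2.132 -3.055 -0.879
f 2 4 1
f 5 2 1
f 1 4 3
f 3 5 1
f 2 8 4
f 6 2 5
f 6 8 2
f 4 8 3
f 7 5 3
f 3 8 7
f 7 6 5
f 8 6 7
f 10 9 13
f 10 13 11
f 11 13 14
f 11 14 12
f 13 9 15
f 13 15 14
f 14 15 16
f 14 16 12
f 15 9 17
f 15 17 16
f 16 17 18
f 16 18 12
f 17 9 19
f 17 19 18
f 18 19 20
f 18 20 12
f 19 9 21
f 19 21 20
f 20 21 22
f 20 22 12
f 21 9 23
f 21 23 22
f 22 23 24
f 22 24 12
f 23 9 25
f 23 25 24
f 24 25 26
f 24 26 12
f 25 9 27
f 25 27 26
f 26 27 28
f 26 28 12
f 27 9 29
f 27 29 28
f 28 29 30
f 28 30 12
f 29 9 10
f 29 10 30
f 30 10 11
f 30 11 12



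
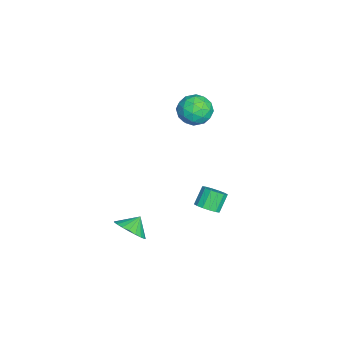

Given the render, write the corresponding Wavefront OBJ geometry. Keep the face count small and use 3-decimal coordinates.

v -3.226 1.89 0.511
v -2.381 1.277 0.037
v -4.119 0.323 0.943
v -3.274 -0.29 0.469
v -3.086 0.29 1.439
v -2.534 1.259 1.172
v -3.966 0.341 -0.192
v -3.414 1.31 -0.459
v -2.838 0.321 -0.398
v -2.295 0.289 0.61
v -4.205 1.311 0.37
v -3.662 1.279 1.378
v -2.725 1.721 0.236
v -3.775 -0.121 0.744
v -3.664 0.22 1.315
v -3.168 -0.14 1.036
v -2.815 1.71 0.903
v -2.319 1.35 0.624
v -2.733 0.77 1.449
v -4.181 0.25 0.356
v -3.685 -0.11 0.077
v -3.332 1.74 -0.056
v -2.836 1.38 -0.335
v -3.767 0.83 -0.469
v -2.498 0.799 -0.299
v -3.022 -0.122 -0.045
v -3.429 0.249 -0.433
v -3.105 0.818 -0.59
v -2.178 0.78 0.294
v -2.702 -0.141 0.548
v -2.592 0.2 1.119
v -2.268 0.769 0.962
v -2.447 0.218 0.039
v -3.798 1.741 0.432
v -4.322 0.82 0.686
v -4.232 0.831 0.018
v -3.908 1.4 -0.139
v -3.478 1.722 1.025
v -4.002 0.801 1.279
v -3.395 0.782 1.57
v -3.071 1.351 1.413
v -4.053 1.382 0.941
v 4.256 -2.062 -4.051
v 4.784 -1.174 -4.238
v 3.624 -1.538 -3.349
v 4.467 -1.155 -4.537
v 4.113 -1.294 -4.753
v 3.784 -1.565 -4.846
v 3.536 -1.922 -4.803
v 3.413 -2.303 -4.629
v 3.436 -2.643 -4.356
v 3.6 -2.882 -4.029
v 3.878 -2.979 -3.707
v 4.221 -2.918 -3.444
v 4.57 -2.709 -3.286
v 4.865 -2.388 -3.26
v 5.054 -2.01 -3.371
v 5.106 -1.642 -3.6
v 5.01 -1.346 -3.906
v 3.125 2.092 -2.703
v 3.687 1.912 -2.209
v 2.978 2.288 -1.264
v 2.415 2.468 -1.757
v 3.755 2.292 -2.309
v 3.046 2.668 -1.364
v 3.654 2.618 -2.515
v 2.945 2.994 -1.569
v 3.411 2.804 -2.77
v 2.702 3.179 -1.825
v 3.091 2.798 -3.008
v 2.382 3.174 -2.063
v 2.78 2.603 -3.164
v 2.071 2.979 -2.219
v 2.562 2.272 -3.196
v 1.853 2.648 -2.251
v 2.494 1.892 -3.096
v 1.785 2.268 -2.151
v 2.595 1.566 -2.891
v 1.886 1.942 -1.945
v 2.838 1.381 -2.635
v 2.129 1.756 -1.69
v 3.158 1.386 -2.397
v 2.449 1.762 -1.452
v 3.469 1.581 -2.241
v 2.76 1.957 -1.296
f 1 38 17
f 38 12 41
f 17 41 6
f 38 41 17
f 1 17 13
f 17 6 18
f 13 18 2
f 17 18 13
f 1 13 22
f 13 2 23
f 22 23 8
f 13 23 22
f 1 22 34
f 22 8 37
f 34 37 11
f 22 37 34
f 1 34 38
f 34 11 42
f 38 42 12
f 34 42 38
f 2 18 29
f 18 6 32
f 29 32 10
f 18 32 29
f 6 41 19
f 41 12 40
f 19 40 5
f 41 40 19
f 12 42 39
f 42 11 35
f 39 35 3
f 42 35 39
f 11 37 36
f 37 8 24
f 36 24 7
f 37 24 36
f 8 23 28
f 23 2 25
f 28 25 9
f 23 25 28
f 4 30 16
f 30 10 31
f 16 31 5
f 30 31 16
f 4 16 14
f 16 5 15
f 14 15 3
f 16 15 14
f 4 14 21
f 14 3 20
f 21 20 7
f 14 20 21
f 4 21 26
f 21 7 27
f 26 27 9
f 21 27 26
f 4 26 30
f 26 9 33
f 30 33 10
f 26 33 30
f 5 31 19
f 31 10 32
f 19 32 6
f 31 32 19
f 3 15 39
f 15 5 40
f 39 40 12
f 15 40 39
f 7 20 36
f 20 3 35
f 36 35 11
f 20 35 36
f 9 27 28
f 27 7 24
f 28 24 8
f 27 24 28
f 10 33 29
f 33 9 25
f 29 25 2
f 33 25 29
f 44 43 46
f 44 46 45
f 46 43 47
f 46 47 45
f 47 43 48
f 47 48 45
f 48 43 49
f 48 49 45
f 49 43 50
f 49 50 45
f 50 43 51
f 50 51 45
f 51 43 52
f 51 52 45
f 52 43 53
f 52 53 45
f 53 43 54
f 53 54 45
f 54 43 55
f 54 55 45
f 55 43 56
f 55 56 45
f 56 43 57
f 56 57 45
f 57 43 58
f 57 58 45
f 58 43 59
f 58 59 45
f 59 43 44
f 59 44 45
f 61 60 64
f 61 64 62
f 62 64 65
f 62 65 63
f 64 60 66
f 64 66 65
f 65 66 67
f 65 67 63
f 66 60 68
f 66 68 67
f 67 68 69
f 67 69 63
f 68 60 70
f 68 70 69
f 69 70 71
f 69 71 63
f 70 60 72
f 70 72 71
f 71 72 73
f 71 73 63
f 72 60 74
f 72 74 73
f 73 74 75
f 73 75 63
f 74 60 76
f 74 76 75
f 75 76 77
f 75 77 63
f 76 60 78
f 76 78 77
f 77 78 79
f 77 79 63
f 78 60 80
f 78 80 79
f 79 80 81
f 79 81 63
f 80 60 82
f 80 82 81
f 81 82 83
f 81 83 63
f 82 60 84
f 82 84 83
f 83 84 85
f 83 85 63
f 84 60 61
f 84 61 85
f 85 61 62
f 85 62 63



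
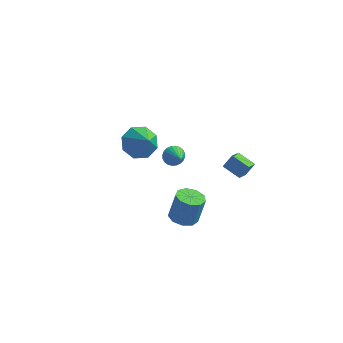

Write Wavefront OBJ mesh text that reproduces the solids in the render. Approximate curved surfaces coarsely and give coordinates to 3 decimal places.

v -3.008 3.177 -2.367
v -2.37 2.783 -3.103
v -2.132 2.363 -1.173
v -2.11 3.487 -2.815
v -2.375 4.009 -2.264
v -3.012 4.043 -1.774
v -3.646 3.57 -1.632
v -3.906 2.867 -1.92
v -3.64 2.345 -2.47
v -3.004 2.31 -2.96
v 3.272 -1.378 2.044
v 3.604 -0.983 2.668
v 3.299 -0.482 1.461
v 3.631 -0.086 2.084
v 4.229 -1.634 1.696
v 4.561 -1.238 2.319
v 4.256 -0.737 1.112
v 4.588 -0.342 1.736
v -0.913 2.784 -2.431
v -0.578 3.268 -2.209
v -0.167 1.936 -1.709
v -0.757 3.253 -2.041
v -0.96 3.167 -1.933
v -1.155 3.022 -1.9
v -1.315 2.841 -1.948
v -1.412 2.651 -2.07
v -1.434 2.481 -2.247
v -1.377 2.358 -2.451
v -1.249 2.299 -2.653
v -1.07 2.314 -2.82
v -0.867 2.401 -2.929
v -0.671 2.545 -2.961
v -0.512 2.727 -2.913
v -0.414 2.916 -2.791
v -0.392 3.086 -2.615
v -0.45 3.21 -2.41
v 2.038 -3.597 -0.47
v 2.546 -3.06 -0.685
v 2.81 -2.725 0.775
v 2.302 -3.263 0.99
v 2.065 -2.848 -0.646
v 2.329 -2.514 0.813
v 1.572 -2.987 -0.525
v 1.835 -2.653 0.934
v 1.296 -3.412 -0.378
v 1.56 -3.077 1.081
v 1.368 -3.923 -0.274
v 1.632 -3.588 1.185
v 1.754 -4.282 -0.261
v 2.017 -3.947 1.198
v 2.272 -4.32 -0.346
v 2.536 -3.986 1.113
v 2.681 -4.021 -0.489
v 2.945 -3.686 0.97
v 2.789 -3.523 -0.622
v 3.053 -3.188 0.837
f 2 1 4
f 2 4 3
f 4 1 5
f 4 5 3
f 5 1 6
f 5 6 3
f 6 1 7
f 6 7 3
f 7 1 8
f 7 8 3
f 8 1 9
f 8 9 3
f 9 1 10
f 9 10 3
f 10 1 2
f 10 2 3
f 12 14 11
f 15 12 11
f 11 14 13
f 13 15 11
f 12 18 14
f 16 12 15
f 16 18 12
f 14 18 13
f 17 15 13
f 13 18 17
f 17 16 15
f 18 16 17
f 20 19 22
f 20 22 21
f 22 19 23
f 22 23 21
f 23 19 24
f 23 24 21
f 24 19 25
f 24 25 21
f 25 19 26
f 25 26 21
f 26 19 27
f 26 27 21
f 27 19 28
f 27 28 21
f 28 19 29
f 28 29 21
f 29 19 30
f 29 30 21
f 30 19 31
f 30 31 21
f 31 19 32
f 31 32 21
f 32 19 33
f 32 33 21
f 33 19 34
f 33 34 21
f 34 19 35
f 34 35 21
f 35 19 36
f 35 36 21
f 36 19 20
f 36 20 21
f 38 37 41
f 38 41 39
f 39 41 42
f 39 42 40
f 41 37 43
f 41 43 42
f 42 43 44
f 42 44 40
f 43 37 45
f 43 45 44
f 44 45 46
f 44 46 40
f 45 37 47
f 45 47 46
f 46 47 48
f 46 48 40
f 47 37 49
f 47 49 48
f 48 49 50
f 48 50 40
f 49 37 51
f 49 51 50
f 50 51 52
f 50 52 40
f 51 37 53
f 51 53 52
f 52 53 54
f 52 54 40
f 53 37 55
f 53 55 54
f 54 55 56
f 54 56 40
f 55 37 38
f 55 38 56
f 56 38 39
f 56 39 40



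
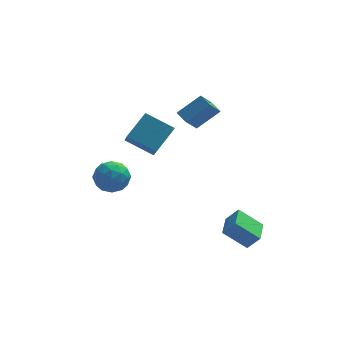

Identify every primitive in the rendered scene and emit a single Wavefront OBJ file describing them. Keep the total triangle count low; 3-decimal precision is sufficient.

v -3.847 3.599 -1.949
v -3.276 4.248 -2.701
v -3.284 2.072 -2.839
v -2.713 2.721 -3.591
v -2.353 2.651 -2.505
v -2.701 3.595 -1.955
v -3.859 2.725 -3.585
v -4.207 3.669 -3.035
v -3.283 3.708 -3.712
v -2.353 3.662 -3.045
v -4.207 2.658 -2.495
v -3.277 2.612 -1.828
v -3.611 4.057 -2.247
v -2.949 2.263 -3.293
v -2.738 2.222 -2.655
v -2.402 2.603 -3.097
v -3.273 3.674 -1.809
v -2.937 4.055 -2.251
v -2.395 3.117 -2.135
v -3.623 2.265 -3.289
v -3.287 2.646 -3.731
v -4.158 3.717 -2.443
v -3.822 4.098 -2.885
v -4.165 3.203 -3.405
v -3.279 4.121 -3.284
v -2.948 3.224 -3.806
v -3.622 3.226 -3.803
v -3.827 3.781 -3.48
v -2.732 4.095 -2.891
v -2.401 3.197 -3.414
v -2.19 3.156 -2.776
v -2.395 3.711 -2.453
v -2.737 3.777 -3.485
v -4.159 3.123 -2.126
v -3.828 2.225 -2.649
v -4.165 2.609 -3.087
v -4.37 3.164 -2.764
v -3.612 3.096 -1.734
v -3.281 2.199 -2.256
v -2.733 2.539 -2.06
v -2.938 3.094 -1.737
v -3.823 2.543 -2.055
v 2.516 -2.723 -3.308
v 3.195 -2.865 -2.455
v 2.813 -1.252 -3.3
v 3.492 -1.394 -2.447
v 3.848 -2.986 -4.413
v 4.527 -3.128 -3.56
v 4.145 -1.515 -4.405
v 4.824 -1.657 -3.552
v -0.886 -0.041 1.493
v -2.45 0.604 2.335
v -0.981 1.424 0.194
v -2.545 2.069 1.036
v 0.165 1.031 2.624
v -1.399 1.676 3.466
v 0.07 2.496 1.325
v -1.494 3.141 2.167
v 0.402 3.533 2.214
v 1.761 3.955 3.3
v 1.087 4.545 0.962
v 2.447 4.967 2.047
v 0.853 2.853 1.913
v 2.213 3.275 2.998
v 1.539 3.865 0.66
v 2.898 4.287 1.746
f 1 38 17
f 38 12 41
f 17 41 6
f 38 41 17
f 1 17 13
f 17 6 18
f 13 18 2
f 17 18 13
f 1 13 22
f 13 2 23
f 22 23 8
f 13 23 22
f 1 22 34
f 22 8 37
f 34 37 11
f 22 37 34
f 1 34 38
f 34 11 42
f 38 42 12
f 34 42 38
f 2 18 29
f 18 6 32
f 29 32 10
f 18 32 29
f 6 41 19
f 41 12 40
f 19 40 5
f 41 40 19
f 12 42 39
f 42 11 35
f 39 35 3
f 42 35 39
f 11 37 36
f 37 8 24
f 36 24 7
f 37 24 36
f 8 23 28
f 23 2 25
f 28 25 9
f 23 25 28
f 4 30 16
f 30 10 31
f 16 31 5
f 30 31 16
f 4 16 14
f 16 5 15
f 14 15 3
f 16 15 14
f 4 14 21
f 14 3 20
f 21 20 7
f 14 20 21
f 4 21 26
f 21 7 27
f 26 27 9
f 21 27 26
f 4 26 30
f 26 9 33
f 30 33 10
f 26 33 30
f 5 31 19
f 31 10 32
f 19 32 6
f 31 32 19
f 3 15 39
f 15 5 40
f 39 40 12
f 15 40 39
f 7 20 36
f 20 3 35
f 36 35 11
f 20 35 36
f 9 27 28
f 27 7 24
f 28 24 8
f 27 24 28
f 10 33 29
f 33 9 25
f 29 25 2
f 33 25 29
f 44 46 43
f 47 44 43
f 43 46 45
f 45 47 43
f 44 50 46
f 48 44 47
f 48 50 44
f 46 50 45
f 49 47 45
f 45 50 49
f 49 48 47
f 50 48 49
f 52 54 51
f 55 52 51
f 51 54 53
f 53 55 51
f 52 58 54
f 56 52 55
f 56 58 52
f 54 58 53
f 57 55 53
f 53 58 57
f 57 56 55
f 58 56 57
f 60 62 59
f 63 60 59
f 59 62 61
f 61 63 59
f 60 66 62
f 64 60 63
f 64 66 60
f 62 66 61
f 65 63 61
f 61 66 65
f 65 64 63
f 66 64 65



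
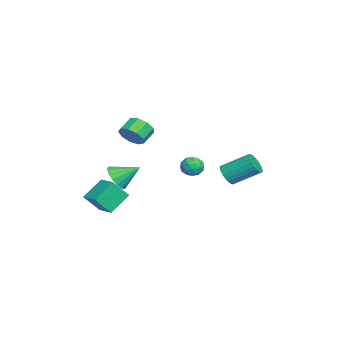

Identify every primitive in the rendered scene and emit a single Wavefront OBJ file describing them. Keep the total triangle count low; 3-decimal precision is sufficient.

v -0.086 -3.556 -3.788
v 0.24 -3.043 -4.557
v -0.134 -2.184 -2.892
v -0.227 -3.03 -4.602
v -0.661 -3.138 -4.461
v -0.964 -3.341 -4.166
v -1.065 -3.594 -3.784
v -0.942 -3.838 -3.403
v -0.622 -4.018 -3.11
v -0.18 -4.092 -2.973
v 0.284 -4.043 -3.022
v 0.663 -3.883 -3.246
v 0.871 -3.648 -3.595
v 0.86 -3.392 -3.988
v 0.632 -3.174 -4.335
v 1.599 1.625 -2.151
v 2.337 1.717 -2.079
v 1.683 0.543 -1.621
v 2.421 0.635 -1.549
v 1.951 1.054 -1.147
v 1.899 1.722 -1.474
v 2.121 0.538 -2.226
v 2.069 1.206 -2.553
v 2.659 1.046 -2.125
v 2.554 1.364 -1.458
v 1.466 0.896 -2.242
v 1.361 1.214 -1.575
v 1.961 1.766 -2.162
v 2.059 0.494 -1.538
v 1.783 0.74 -1.302
v 2.216 0.794 -1.259
v 1.703 1.769 -1.806
v 2.137 1.823 -1.764
v 1.91 1.433 -1.216
v 1.883 0.437 -1.936
v 2.317 0.491 -1.894
v 1.804 1.466 -2.441
v 2.237 1.52 -2.398
v 2.11 0.827 -2.484
v 2.584 1.426 -2.146
v 2.633 0.79 -1.834
v 2.457 0.732 -2.232
v 2.426 1.125 -2.425
v 2.522 1.613 -1.754
v 2.571 0.977 -1.442
v 2.295 1.223 -1.206
v 2.264 1.616 -1.399
v 2.711 1.218 -1.781
v 1.449 1.283 -2.258
v 1.498 0.647 -1.946
v 1.756 0.644 -2.301
v 1.725 1.037 -2.494
v 1.387 1.47 -1.866
v 1.436 0.834 -1.554
v 1.594 1.135 -1.275
v 1.563 1.528 -1.468
v 1.309 1.042 -1.919
v -3.167 2.643 -4.455
v -2.358 2.619 -4.427
v -2.344 4.332 -3.357
v -3.153 4.357 -3.385
v -2.405 2.785 -4.692
v -2.391 4.498 -3.621
v -2.569 2.929 -4.92
v -2.555 4.642 -3.85
v -2.823 3.03 -5.078
v -2.809 4.743 -4.008
v -3.13 3.072 -5.142
v -3.116 4.785 -4.071
v -3.443 3.049 -5.1
v -3.429 4.762 -4.03
v -3.713 2.964 -4.961
v -3.699 4.677 -3.89
v -3.9 2.83 -4.744
v -3.886 4.543 -3.674
v -3.976 2.668 -4.483
v -3.962 4.381 -3.413
v -3.929 2.502 -4.219
v -3.915 4.215 -3.148
v -3.765 2.358 -3.99
v -3.751 4.071 -2.92
v -3.511 2.257 -3.832
v -3.497 3.97 -2.762
v -3.204 2.215 -3.769
v -3.19 3.928 -2.698
v -2.891 2.238 -3.81
v -2.877 3.951 -2.74
v -2.621 2.323 -3.95
v -2.607 4.036 -2.879
v -2.434 2.457 -4.166
v -2.42 4.17 -3.096
v -3.32 -3.154 -1.562
v -2.848 -2.353 -1.569
v -3.668 -1.864 -0.946
v -4.14 -2.666 -0.938
v -3.243 -2.378 -2.068
v -4.063 -1.89 -1.444
v -3.673 -2.766 -2.33
v -4.493 -2.278 -1.706
v -3.938 -3.336 -2.232
v -4.758 -2.848 -1.609
v -3.914 -3.821 -1.821
v -4.734 -3.333 -1.197
v -3.612 -3.994 -1.289
v -4.432 -3.505 -0.665
v -3.173 -3.774 -0.884
v -3.993 -3.285 -0.26
v -2.803 -3.264 -0.796
v -3.623 -2.775 -0.173
v -2.675 -2.702 -1.067
v -3.495 -2.214 -0.444
v 2.601 -3.083 -3.889
v 3.033 -3.945 -2.739
v 3.611 -2.266 -3.655
v 4.043 -3.128 -2.506
v 3.557 -3.972 -4.914
v 3.989 -4.834 -3.765
v 4.567 -3.155 -4.681
v 4.999 -4.017 -3.531
f 2 1 4
f 2 4 3
f 4 1 5
f 4 5 3
f 5 1 6
f 5 6 3
f 6 1 7
f 6 7 3
f 7 1 8
f 7 8 3
f 8 1 9
f 8 9 3
f 9 1 10
f 9 10 3
f 10 1 11
f 10 11 3
f 11 1 12
f 11 12 3
f 12 1 13
f 12 13 3
f 13 1 14
f 13 14 3
f 14 1 15
f 14 15 3
f 15 1 2
f 15 2 3
f 16 53 32
f 53 27 56
f 32 56 21
f 53 56 32
f 16 32 28
f 32 21 33
f 28 33 17
f 32 33 28
f 16 28 37
f 28 17 38
f 37 38 23
f 28 38 37
f 16 37 49
f 37 23 52
f 49 52 26
f 37 52 49
f 16 49 53
f 49 26 57
f 53 57 27
f 49 57 53
f 17 33 44
f 33 21 47
f 44 47 25
f 33 47 44
f 21 56 34
f 56 27 55
f 34 55 20
f 56 55 34
f 27 57 54
f 57 26 50
f 54 50 18
f 57 50 54
f 26 52 51
f 52 23 39
f 51 39 22
f 52 39 51
f 23 38 43
f 38 17 40
f 43 40 24
f 38 40 43
f 19 45 31
f 45 25 46
f 31 46 20
f 45 46 31
f 19 31 29
f 31 20 30
f 29 30 18
f 31 30 29
f 19 29 36
f 29 18 35
f 36 35 22
f 29 35 36
f 19 36 41
f 36 22 42
f 41 42 24
f 36 42 41
f 19 41 45
f 41 24 48
f 45 48 25
f 41 48 45
f 20 46 34
f 46 25 47
f 34 47 21
f 46 47 34
f 18 30 54
f 30 20 55
f 54 55 27
f 30 55 54
f 22 35 51
f 35 18 50
f 51 50 26
f 35 50 51
f 24 42 43
f 42 22 39
f 43 39 23
f 42 39 43
f 25 48 44
f 48 24 40
f 44 40 17
f 48 40 44
f 59 58 62
f 59 62 60
f 60 62 63
f 60 63 61
f 62 58 64
f 62 64 63
f 63 64 65
f 63 65 61
f 64 58 66
f 64 66 65
f 65 66 67
f 65 67 61
f 66 58 68
f 66 68 67
f 67 68 69
f 67 69 61
f 68 58 70
f 68 70 69
f 69 70 71
f 69 71 61
f 70 58 72
f 70 72 71
f 71 72 73
f 71 73 61
f 72 58 74
f 72 74 73
f 73 74 75
f 73 75 61
f 74 58 76
f 74 76 75
f 75 76 77
f 75 77 61
f 76 58 78
f 76 78 77
f 77 78 79
f 77 79 61
f 78 58 80
f 78 80 79
f 79 80 81
f 79 81 61
f 80 58 82
f 80 82 81
f 81 82 83
f 81 83 61
f 82 58 84
f 82 84 83
f 83 84 85
f 83 85 61
f 84 58 86
f 84 86 85
f 85 86 87
f 85 87 61
f 86 58 88
f 86 88 87
f 87 88 89
f 87 89 61
f 88 58 90
f 88 90 89
f 89 90 91
f 89 91 61
f 90 58 59
f 90 59 91
f 91 59 60
f 91 60 61
f 93 92 96
f 93 96 94
f 94 96 97
f 94 97 95
f 96 92 98
f 96 98 97
f 97 98 99
f 97 99 95
f 98 92 100
f 98 100 99
f 99 100 101
f 99 101 95
f 100 92 102
f 100 102 101
f 101 102 103
f 101 103 95
f 102 92 104
f 102 104 103
f 103 104 105
f 103 105 95
f 104 92 106
f 104 106 105
f 105 106 107
f 105 107 95
f 106 92 108
f 106 108 107
f 107 108 109
f 107 109 95
f 108 92 110
f 108 110 109
f 109 110 111
f 109 111 95
f 110 92 93
f 110 93 111
f 111 93 94
f 111 94 95
f 113 115 112
f 116 113 112
f 112 115 114
f 114 116 112
f 113 119 115
f 117 113 116
f 117 119 113
f 115 119 114
f 118 116 114
f 114 119 118
f 118 117 116
f 119 117 118



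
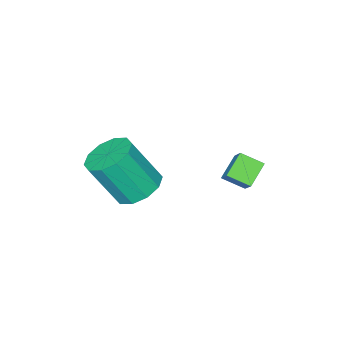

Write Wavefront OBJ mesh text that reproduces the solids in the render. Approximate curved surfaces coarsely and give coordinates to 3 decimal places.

v -2.612 2.072 -1.984
v -2.071 2.882 -0.992
v -3.08 2.882 -2.391
v -2.539 3.692 -1.399
v -1.701 2.268 -2.641
v -1.16 3.078 -1.649
v -2.169 3.078 -3.048
v -1.628 3.888 -2.056
v 1.423 1.088 -2.026
v 2.271 1.668 -2.1
v 3.004 0.833 -0.248
v 2.157 0.252 -0.174
v 1.834 1.999 -1.778
v 2.567 1.164 0.075
v 1.24 1.982 -1.55
v 1.973 1.147 0.302
v 0.716 1.624 -1.504
v 1.449 0.789 0.348
v 0.462 1.06 -1.658
v 1.195 0.225 0.194
v 0.576 0.507 -1.952
v 1.309 -0.328 -0.1
v 1.013 0.176 -2.275
v 1.746 -0.659 -0.422
v 1.607 0.193 -2.502
v 2.34 -0.642 -0.65
v 2.131 0.551 -2.548
v 2.864 -0.284 -0.696
v 2.385 1.115 -2.394
v 3.118 0.28 -0.542
f 2 4 1
f 5 2 1
f 1 4 3
f 3 5 1
f 2 8 4
f 6 2 5
f 6 8 2
f 4 8 3
f 7 5 3
f 3 8 7
f 7 6 5
f 8 6 7
f 10 9 13
f 10 13 11
f 11 13 14
f 11 14 12
f 13 9 15
f 13 15 14
f 14 15 16
f 14 16 12
f 15 9 17
f 15 17 16
f 16 17 18
f 16 18 12
f 17 9 19
f 17 19 18
f 18 19 20
f 18 20 12
f 19 9 21
f 19 21 20
f 20 21 22
f 20 22 12
f 21 9 23
f 21 23 22
f 22 23 24
f 22 24 12
f 23 9 25
f 23 25 24
f 24 25 26
f 24 26 12
f 25 9 27
f 25 27 26
f 26 27 28
f 26 28 12
f 27 9 29
f 27 29 28
f 28 29 30
f 28 30 12
f 29 9 10
f 29 10 30
f 30 10 11
f 30 11 12



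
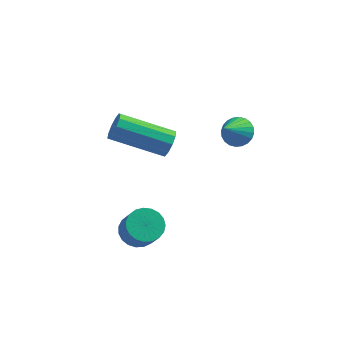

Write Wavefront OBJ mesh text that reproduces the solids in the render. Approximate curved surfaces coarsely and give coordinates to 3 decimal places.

v -0.67 -0.583 -0.357
v -0.363 -0.061 -0.184
v -0.003 -0.554 0.67
v -0.31 -1.077 0.497
v -0.596 -0.028 -0.067
v -0.236 -0.522 0.786
v -0.841 -0.092 -0.001
v -0.481 -0.586 0.853
v -1.057 -0.241 0.004
v -0.697 -0.735 0.858
v -1.205 -0.449 -0.053
v -0.845 -0.942 0.8
v -1.262 -0.68 -0.163
v -0.902 -1.174 0.69
v -1.216 -0.894 -0.307
v -0.856 -1.388 0.547
v -1.075 -1.055 -0.459
v -0.715 -1.548 0.395
v -0.865 -1.134 -0.593
v -0.505 -1.627 0.261
v -0.621 -1.118 -0.687
v -0.261 -1.611 0.167
v -0.385 -1.009 -0.723
v -0.025 -1.503 0.13
v -0.199 -0.827 -0.697
v 0.161 -1.321 0.157
v -0.094 -0.602 -0.611
v 0.266 -1.096 0.243
v -0.089 -0.375 -0.482
v 0.271 -0.869 0.372
v -0.184 -0.183 -0.33
v 0.176 -0.677 0.523
v 0.026 1.035 2.691
v 0.187 1.264 3.129
v -1.544 1.114 3.847
v -1.706 0.885 3.409
v 0.084 1.494 2.929
v -1.647 1.344 3.646
v -0.041 1.548 2.638
v -1.772 1.398 3.355
v -0.141 1.406 2.367
v -1.872 1.256 3.085
v -0.177 1.123 2.221
v -1.908 0.973 2.938
v -0.136 0.806 2.253
v -1.867 0.656 2.971
v -0.033 0.576 2.454
v -1.764 0.426 3.171
v 0.092 0.522 2.745
v -1.639 0.372 3.462
v 0.192 0.664 3.015
v -1.539 0.514 3.733
v 0.228 0.947 3.162
v -1.503 0.797 3.879
v 1.829 3.216 1.682
v 2.031 3.561 2.102
v 1.491 2.444 2.478
v 1.817 3.635 2.083
v 1.606 3.645 2.003
v 1.428 3.589 1.874
v 1.312 3.477 1.716
v 1.274 3.325 1.553
v 1.32 3.157 1.409
v 1.444 2.997 1.307
v 1.626 2.871 1.261
v 1.84 2.798 1.28
v 2.051 2.788 1.36
v 2.229 2.843 1.489
v 2.345 2.955 1.647
v 2.383 3.107 1.811
v 2.337 3.276 1.954
v 2.213 3.435 2.057
f 2 1 5
f 2 5 3
f 3 5 6
f 3 6 4
f 5 1 7
f 5 7 6
f 6 7 8
f 6 8 4
f 7 1 9
f 7 9 8
f 8 9 10
f 8 10 4
f 9 1 11
f 9 11 10
f 10 11 12
f 10 12 4
f 11 1 13
f 11 13 12
f 12 13 14
f 12 14 4
f 13 1 15
f 13 15 14
f 14 15 16
f 14 16 4
f 15 1 17
f 15 17 16
f 16 17 18
f 16 18 4
f 17 1 19
f 17 19 18
f 18 19 20
f 18 20 4
f 19 1 21
f 19 21 20
f 20 21 22
f 20 22 4
f 21 1 23
f 21 23 22
f 22 23 24
f 22 24 4
f 23 1 25
f 23 25 24
f 24 25 26
f 24 26 4
f 25 1 27
f 25 27 26
f 26 27 28
f 26 28 4
f 27 1 29
f 27 29 28
f 28 29 30
f 28 30 4
f 29 1 31
f 29 31 30
f 30 31 32
f 30 32 4
f 31 1 2
f 31 2 32
f 32 2 3
f 32 3 4
f 34 33 37
f 34 37 35
f 35 37 38
f 35 38 36
f 37 33 39
f 37 39 38
f 38 39 40
f 38 40 36
f 39 33 41
f 39 41 40
f 40 41 42
f 40 42 36
f 41 33 43
f 41 43 42
f 42 43 44
f 42 44 36
f 43 33 45
f 43 45 44
f 44 45 46
f 44 46 36
f 45 33 47
f 45 47 46
f 46 47 48
f 46 48 36
f 47 33 49
f 47 49 48
f 48 49 50
f 48 50 36
f 49 33 51
f 49 51 50
f 50 51 52
f 50 52 36
f 51 33 53
f 51 53 52
f 52 53 54
f 52 54 36
f 53 33 34
f 53 34 54
f 54 34 35
f 54 35 36
f 56 55 58
f 56 58 57
f 58 55 59
f 58 59 57
f 59 55 60
f 59 60 57
f 60 55 61
f 60 61 57
f 61 55 62
f 61 62 57
f 62 55 63
f 62 63 57
f 63 55 64
f 63 64 57
f 64 55 65
f 64 65 57
f 65 55 66
f 65 66 57
f 66 55 67
f 66 67 57
f 67 55 68
f 67 68 57
f 68 55 69
f 68 69 57
f 69 55 70
f 69 70 57
f 70 55 71
f 70 71 57
f 71 55 72
f 71 72 57
f 72 55 56
f 72 56 57

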